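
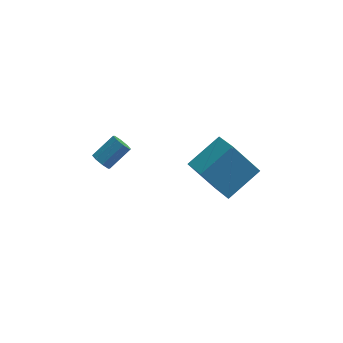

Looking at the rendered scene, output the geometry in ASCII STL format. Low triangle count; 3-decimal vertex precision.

solid 
facet normal -0.665 -0.481 -0.572
outer loop
vertex -3.968 -3.601 2.457
vertex -4.398 -3.451 2.831
vertex -4.161 -3.207 2.35
endloop
endfacet
facet normal 0.613 0.087 -0.786
outer loop
vertex -3.968 -3.601 2.457
vertex -4.161 -3.207 2.35
vertex -2.971 -2.878 3.314
endloop
endfacet
facet normal 0.613 0.087 -0.786
outer loop
vertex -2.971 -2.878 3.314
vertex -4.161 -3.207 2.35
vertex -3.164 -2.484 3.207
endloop
endfacet
facet normal 0.664 0.481 0.572
outer loop
vertex -2.971 -2.878 3.314
vertex -3.164 -2.484 3.207
vertex -3.402 -2.729 3.689
endloop
endfacet
facet normal -0.665 -0.481 -0.572
outer loop
vertex -4.161 -3.207 2.35
vertex -4.398 -3.451 2.831
vertex -4.493 -2.956 2.525
endloop
endfacet
facet normal 0.131 0.678 -0.724
outer loop
vertex -4.161 -3.207 2.35
vertex -4.493 -2.956 2.525
vertex -3.164 -2.484 3.207
endloop
endfacet
facet normal 0.130 0.679 -0.723
outer loop
vertex -3.164 -2.484 3.207
vertex -4.493 -2.956 2.525
vertex -3.497 -2.234 3.382
endloop
endfacet
facet normal 0.663 0.482 0.573
outer loop
vertex -3.164 -2.484 3.207
vertex -3.497 -2.234 3.382
vertex -3.402 -2.729 3.689
endloop
endfacet
facet normal -0.663 -0.482 -0.573
outer loop
vertex -4.493 -2.956 2.525
vertex -4.398 -3.451 2.831
vertex -4.77 -2.996 2.879
endloop
endfacet
facet normal -0.428 0.872 -0.237
outer loop
vertex -4.493 -2.956 2.525
vertex -4.77 -2.996 2.879
vertex -3.497 -2.234 3.382
endloop
endfacet
facet normal -0.428 0.872 -0.237
outer loop
vertex -3.497 -2.234 3.382
vertex -4.77 -2.996 2.879
vertex -3.773 -2.273 3.737
endloop
endfacet
facet normal 0.666 0.481 0.570
outer loop
vertex -3.497 -2.234 3.382
vertex -3.773 -2.273 3.737
vertex -3.402 -2.729 3.689
endloop
endfacet
facet normal -0.664 -0.483 -0.571
outer loop
vertex -4.77 -2.996 2.879
vertex -4.398 -3.451 2.831
vertex -4.829 -3.302 3.206
endloop
endfacet
facet normal -0.736 0.556 0.387
outer loop
vertex -4.77 -2.996 2.879
vertex -4.829 -3.302 3.206
vertex -3.773 -2.273 3.737
endloop
endfacet
facet normal -0.736 0.555 0.388
outer loop
vertex -3.773 -2.273 3.737
vertex -4.829 -3.302 3.206
vertex -3.832 -2.579 4.063
endloop
endfacet
facet normal 0.665 0.481 0.572
outer loop
vertex -3.773 -2.273 3.737
vertex -3.832 -2.579 4.063
vertex -3.402 -2.729 3.689
endloop
endfacet
facet normal -0.664 -0.481 -0.572
outer loop
vertex -4.829 -3.302 3.206
vertex -4.398 -3.451 2.831
vertex -4.636 -3.696 3.313
endloop
endfacet
facet normal -0.613 -0.087 0.786
outer loop
vertex -4.829 -3.302 3.206
vertex -4.636 -3.696 3.313
vertex -3.832 -2.579 4.063
endloop
endfacet
facet normal -0.613 -0.087 0.786
outer loop
vertex -3.832 -2.579 4.063
vertex -4.636 -3.696 3.313
vertex -3.639 -2.973 4.17
endloop
endfacet
facet normal 0.665 0.481 0.572
outer loop
vertex -3.832 -2.579 4.063
vertex -3.639 -2.973 4.17
vertex -3.402 -2.729 3.689
endloop
endfacet
facet normal -0.663 -0.482 -0.573
outer loop
vertex -4.636 -3.696 3.313
vertex -4.398 -3.451 2.831
vertex -4.303 -3.946 3.138
endloop
endfacet
facet normal -0.129 -0.679 0.723
outer loop
vertex -4.636 -3.696 3.313
vertex -4.303 -3.946 3.138
vertex -3.639 -2.973 4.17
endloop
endfacet
facet normal -0.131 -0.678 0.723
outer loop
vertex -3.639 -2.973 4.17
vertex -4.303 -3.946 3.138
vertex -3.307 -3.224 3.995
endloop
endfacet
facet normal 0.665 0.481 0.572
outer loop
vertex -3.639 -2.973 4.17
vertex -3.307 -3.224 3.995
vertex -3.402 -2.729 3.689
endloop
endfacet
facet normal -0.666 -0.481 -0.570
outer loop
vertex -4.303 -3.946 3.138
vertex -4.398 -3.451 2.831
vertex -4.027 -3.907 2.783
endloop
endfacet
facet normal 0.428 -0.872 0.237
outer loop
vertex -4.303 -3.946 3.138
vertex -4.027 -3.907 2.783
vertex -3.307 -3.224 3.995
endloop
endfacet
facet normal 0.429 -0.872 0.237
outer loop
vertex -3.307 -3.224 3.995
vertex -4.027 -3.907 2.783
vertex -3.03 -3.184 3.641
endloop
endfacet
facet normal 0.663 0.482 0.573
outer loop
vertex -3.307 -3.224 3.995
vertex -3.03 -3.184 3.641
vertex -3.402 -2.729 3.689
endloop
endfacet
facet normal -0.665 -0.481 -0.572
outer loop
vertex -4.027 -3.907 2.783
vertex -4.398 -3.451 2.831
vertex -3.968 -3.601 2.457
endloop
endfacet
facet normal 0.736 -0.555 -0.388
outer loop
vertex -4.027 -3.907 2.783
vertex -3.968 -3.601 2.457
vertex -3.03 -3.184 3.641
endloop
endfacet
facet normal 0.736 -0.556 -0.387
outer loop
vertex -3.03 -3.184 3.641
vertex -3.968 -3.601 2.457
vertex -2.971 -2.878 3.314
endloop
endfacet
facet normal 0.664 0.483 0.571
outer loop
vertex -3.03 -3.184 3.641
vertex -2.971 -2.878 3.314
vertex -3.402 -2.729 3.689
endloop
endfacet
facet normal -0.614 0.124 0.779
outer loop
vertex 1.961 -3.513 4.305
vertex 1.315 -2.086 3.569
vertex 0.439 -4.722 3.297
endloop
endfacet
facet normal 0.373 -0.824 0.426
outer loop
vertex 1.785 -4.994 1.591
vertex 1.961 -3.513 4.305
vertex 0.439 -4.722 3.297
endloop
endfacet
facet normal -0.614 0.124 0.779
outer loop
vertex 0.439 -4.722 3.297
vertex 1.315 -2.086 3.569
vertex -0.207 -3.296 2.561
endloop
endfacet
facet normal -0.695 -0.552 -0.460
outer loop
vertex -0.207 -3.296 2.561
vertex 1.785 -4.994 1.591
vertex 0.439 -4.722 3.297
endloop
endfacet
facet normal 0.695 0.552 0.460
outer loop
vertex 1.961 -3.513 4.305
vertex 2.661 -2.358 1.863
vertex 1.315 -2.086 3.569
endloop
endfacet
facet normal 0.373 -0.824 0.426
outer loop
vertex 3.307 -3.784 2.599
vertex 1.961 -3.513 4.305
vertex 1.785 -4.994 1.591
endloop
endfacet
facet normal 0.695 0.552 0.460
outer loop
vertex 3.307 -3.784 2.599
vertex 2.661 -2.358 1.863
vertex 1.961 -3.513 4.305
endloop
endfacet
facet normal -0.373 0.824 -0.426
outer loop
vertex 1.315 -2.086 3.569
vertex 2.661 -2.358 1.863
vertex -0.207 -3.296 2.561
endloop
endfacet
facet normal -0.695 -0.552 -0.461
outer loop
vertex 1.139 -3.567 0.855
vertex 1.785 -4.994 1.591
vertex -0.207 -3.296 2.561
endloop
endfacet
facet normal -0.373 0.824 -0.425
outer loop
vertex -0.207 -3.296 2.561
vertex 2.661 -2.358 1.863
vertex 1.139 -3.567 0.855
endloop
endfacet
facet normal 0.614 -0.124 -0.779
outer loop
vertex 1.139 -3.567 0.855
vertex 3.307 -3.784 2.599
vertex 1.785 -4.994 1.591
endloop
endfacet
facet normal 0.614 -0.124 -0.779
outer loop
vertex 2.661 -2.358 1.863
vertex 3.307 -3.784 2.599
vertex 1.139 -3.567 0.855
endloop
endfacet

endsolid


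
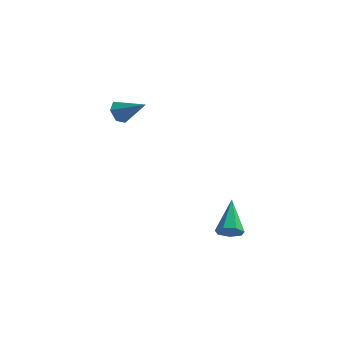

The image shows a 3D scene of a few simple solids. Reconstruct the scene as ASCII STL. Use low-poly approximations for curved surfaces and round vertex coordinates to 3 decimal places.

solid 
facet normal -0.819 0.253 -0.514
outer loop
vertex -2.349 2.322 2.1
vertex -2.685 2.543 2.744
vertex -2.277 3.04 2.339
endloop
endfacet
facet normal 0.816 0.107 -0.568
outer loop
vertex -2.349 2.322 2.1
vertex -2.277 3.04 2.339
vertex -1.235 2.097 3.656
endloop
endfacet
facet normal -0.819 0.252 -0.515
outer loop
vertex -2.277 3.04 2.339
vertex -2.685 2.543 2.744
vertex -2.614 3.261 2.983
endloop
endfacet
facet normal 0.626 0.777 0.061
outer loop
vertex -2.277 3.04 2.339
vertex -2.614 3.261 2.983
vertex -1.235 2.097 3.656
endloop
endfacet
facet normal -0.819 0.252 -0.515
outer loop
vertex -2.614 3.261 2.983
vertex -2.685 2.543 2.744
vertex -3.022 2.765 3.389
endloop
endfacet
facet normal 0.097 0.582 0.808
outer loop
vertex -2.614 3.261 2.983
vertex -3.022 2.765 3.389
vertex -1.235 2.097 3.656
endloop
endfacet
facet normal -0.819 0.252 -0.515
outer loop
vertex -3.022 2.765 3.389
vertex -2.685 2.543 2.744
vertex -3.093 2.047 3.15
endloop
endfacet
facet normal -0.245 -0.284 0.927
outer loop
vertex -3.022 2.765 3.389
vertex -3.093 2.047 3.15
vertex -1.235 2.097 3.656
endloop
endfacet
facet normal -0.819 0.252 -0.515
outer loop
vertex -3.093 2.047 3.15
vertex -2.685 2.543 2.744
vertex -2.756 1.825 2.506
endloop
endfacet
facet normal -0.056 -0.953 0.299
outer loop
vertex -3.093 2.047 3.15
vertex -2.756 1.825 2.506
vertex -1.235 2.097 3.656
endloop
endfacet
facet normal -0.820 0.252 -0.514
outer loop
vertex -2.756 1.825 2.506
vertex -2.685 2.543 2.744
vertex -2.349 2.322 2.1
endloop
endfacet
facet normal 0.475 -0.756 -0.450
outer loop
vertex -2.756 1.825 2.506
vertex -2.349 2.322 2.1
vertex -1.235 2.097 3.656
endloop
endfacet
facet normal 0.021 -0.828 -0.561
outer loop
vertex 4.065 -5.222 -0.626
vertex 3.722 -4.86 -1.173
vertex 4.448 -4.926 -1.049
endloop
endfacet
facet normal 0.761 -0.061 0.646
outer loop
vertex 4.065 -5.222 -0.626
vertex 4.448 -4.926 -1.049
vertex 3.678 -3.08 0.033
endloop
endfacet
facet normal 0.021 -0.828 -0.561
outer loop
vertex 4.448 -4.926 -1.049
vertex 3.722 -4.86 -1.173
vertex 4.284 -4.581 -1.564
endloop
endfacet
facet normal 0.917 0.398 -0.026
outer loop
vertex 4.448 -4.926 -1.049
vertex 4.284 -4.581 -1.564
vertex 3.678 -3.08 0.033
endloop
endfacet
facet normal 0.020 -0.827 -0.562
outer loop
vertex 4.284 -4.581 -1.564
vertex 3.722 -4.86 -1.173
vertex 3.697 -4.445 -1.785
endloop
endfacet
facet normal 0.380 0.742 -0.553
outer loop
vertex 4.284 -4.581 -1.564
vertex 3.697 -4.445 -1.785
vertex 3.678 -3.08 0.033
endloop
endfacet
facet normal 0.020 -0.827 -0.562
outer loop
vertex 3.697 -4.445 -1.785
vertex 3.722 -4.86 -1.173
vertex 3.128 -4.622 -1.545
endloop
endfacet
facet normal -0.449 0.712 -0.539
outer loop
vertex 3.697 -4.445 -1.785
vertex 3.128 -4.622 -1.545
vertex 3.678 -3.08 0.033
endloop
endfacet
facet normal 0.020 -0.827 -0.562
outer loop
vertex 3.128 -4.622 -1.545
vertex 3.722 -4.86 -1.173
vertex 3.006 -4.978 -1.025
endloop
endfacet
facet normal -0.944 0.331 0.005
outer loop
vertex 3.128 -4.622 -1.545
vertex 3.006 -4.978 -1.025
vertex 3.678 -3.08 0.033
endloop
endfacet
facet normal 0.020 -0.828 -0.561
outer loop
vertex 3.006 -4.978 -1.025
vertex 3.722 -4.86 -1.173
vertex 3.423 -5.245 -0.616
endloop
endfacet
facet normal -0.732 -0.115 0.671
outer loop
vertex 3.006 -4.978 -1.025
vertex 3.423 -5.245 -0.616
vertex 3.678 -3.08 0.033
endloop
endfacet
facet normal 0.021 -0.828 -0.561
outer loop
vertex 3.423 -5.245 -0.616
vertex 3.722 -4.86 -1.173
vertex 4.065 -5.222 -0.626
endloop
endfacet
facet normal 0.025 -0.290 0.957
outer loop
vertex 3.423 -5.245 -0.616
vertex 4.065 -5.222 -0.626
vertex 3.678 -3.08 0.033
endloop
endfacet

endsolid


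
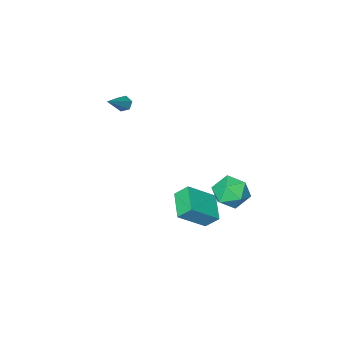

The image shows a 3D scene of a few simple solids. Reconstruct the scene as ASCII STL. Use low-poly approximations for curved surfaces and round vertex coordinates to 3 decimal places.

solid 
facet normal -0.487 -0.805 0.339
outer loop
vertex -1.78 -0.496 -2.129
vertex -2.241 0.106 -1.36
vertex -3.336 -0.083 -3.383
endloop
endfacet
facet normal 0.426 -0.558 -0.712
outer loop
vertex -2.479 1.334 -3.98
vertex -1.78 -0.496 -2.129
vertex -3.336 -0.083 -3.383
endloop
endfacet
facet normal -0.487 -0.805 0.339
outer loop
vertex -3.336 -0.083 -3.383
vertex -2.241 0.106 -1.36
vertex -3.796 0.519 -2.614
endloop
endfacet
facet normal -0.763 0.202 -0.614
outer loop
vertex -3.796 0.519 -2.614
vertex -2.479 1.334 -3.98
vertex -3.336 -0.083 -3.383
endloop
endfacet
facet normal 0.762 -0.202 0.615
outer loop
vertex -1.78 -0.496 -2.129
vertex -1.384 1.523 -1.957
vertex -2.241 0.106 -1.36
endloop
endfacet
facet normal 0.426 -0.558 -0.712
outer loop
vertex -0.924 0.921 -2.726
vertex -1.78 -0.496 -2.129
vertex -2.479 1.334 -3.98
endloop
endfacet
facet normal 0.763 -0.202 0.614
outer loop
vertex -0.924 0.921 -2.726
vertex -1.384 1.523 -1.957
vertex -1.78 -0.496 -2.129
endloop
endfacet
facet normal -0.426 0.558 0.712
outer loop
vertex -2.241 0.106 -1.36
vertex -1.384 1.523 -1.957
vertex -3.796 0.519 -2.614
endloop
endfacet
facet normal -0.762 0.202 -0.615
outer loop
vertex -2.94 1.936 -3.211
vertex -2.479 1.334 -3.98
vertex -3.796 0.519 -2.614
endloop
endfacet
facet normal -0.426 0.558 0.712
outer loop
vertex -3.796 0.519 -2.614
vertex -1.384 1.523 -1.957
vertex -2.94 1.936 -3.211
endloop
endfacet
facet normal 0.487 0.805 -0.339
outer loop
vertex -2.94 1.936 -3.211
vertex -0.924 0.921 -2.726
vertex -2.479 1.334 -3.98
endloop
endfacet
facet normal 0.487 0.805 -0.339
outer loop
vertex -1.384 1.523 -1.957
vertex -0.924 0.921 -2.726
vertex -2.94 1.936 -3.211
endloop
endfacet
facet normal -0.547 -0.762 0.346
outer loop
vertex -3.749 2.832 0.051
vertex -2.945 2.111 -0.265
vertex -2.922 2.563 0.766
endloop
endfacet
facet normal -0.675 -0.167 0.718
outer loop
vertex -3.749 2.832 0.051
vertex -2.922 2.563 0.766
vertex -3.271 3.629 0.686
endloop
endfacet
facet normal -0.905 0.333 0.264
outer loop
vertex -3.749 2.832 0.051
vertex -3.271 3.629 0.686
vertex -3.509 3.837 -0.394
endloop
endfacet
facet normal -0.920 0.047 -0.390
outer loop
vertex -3.749 2.832 0.051
vertex -3.509 3.837 -0.394
vertex -3.308 2.899 -0.982
endloop
endfacet
facet normal -0.698 -0.630 -0.339
outer loop
vertex -3.749 2.832 0.051
vertex -3.308 2.899 -0.982
vertex -2.945 2.111 -0.265
endloop
endfacet
facet normal -0.057 0.056 0.997
outer loop
vertex -3.271 3.629 0.686
vertex -2.922 2.563 0.766
vertex -2.172 3.401 0.762
endloop
endfacet
facet normal 0.150 -0.907 0.394
outer loop
vertex -2.922 2.563 0.766
vertex -2.945 2.111 -0.265
vertex -1.971 2.463 0.174
endloop
endfacet
facet normal -0.094 -0.693 -0.714
outer loop
vertex -2.945 2.111 -0.265
vertex -3.308 2.899 -0.982
vertex -2.209 2.671 -0.906
endloop
endfacet
facet normal -0.453 0.402 -0.796
outer loop
vertex -3.308 2.899 -0.982
vertex -3.509 3.837 -0.394
vertex -2.558 3.737 -0.986
endloop
endfacet
facet normal -0.430 0.864 0.261
outer loop
vertex -3.509 3.837 -0.394
vertex -3.271 3.629 0.686
vertex -2.535 4.189 0.045
endloop
endfacet
facet normal 0.920 -0.047 0.390
outer loop
vertex -1.731 3.468 -0.271
vertex -2.172 3.401 0.762
vertex -1.971 2.463 0.174
endloop
endfacet
facet normal 0.905 -0.333 -0.264
outer loop
vertex -1.731 3.468 -0.271
vertex -1.971 2.463 0.174
vertex -2.209 2.671 -0.906
endloop
endfacet
facet normal 0.675 0.167 -0.718
outer loop
vertex -1.731 3.468 -0.271
vertex -2.209 2.671 -0.906
vertex -2.558 3.737 -0.986
endloop
endfacet
facet normal 0.547 0.762 -0.346
outer loop
vertex -1.731 3.468 -0.271
vertex -2.558 3.737 -0.986
vertex -2.535 4.189 0.045
endloop
endfacet
facet normal 0.698 0.630 0.339
outer loop
vertex -1.731 3.468 -0.271
vertex -2.535 4.189 0.045
vertex -2.172 3.401 0.762
endloop
endfacet
facet normal 0.453 -0.402 0.796
outer loop
vertex -1.971 2.463 0.174
vertex -2.172 3.401 0.762
vertex -2.922 2.563 0.766
endloop
endfacet
facet normal 0.430 -0.864 -0.261
outer loop
vertex -2.209 2.671 -0.906
vertex -1.971 2.463 0.174
vertex -2.945 2.111 -0.265
endloop
endfacet
facet normal 0.057 -0.056 -0.997
outer loop
vertex -2.558 3.737 -0.986
vertex -2.209 2.671 -0.906
vertex -3.308 2.899 -0.982
endloop
endfacet
facet normal -0.150 0.907 -0.394
outer loop
vertex -2.535 4.189 0.045
vertex -2.558 3.737 -0.986
vertex -3.509 3.837 -0.394
endloop
endfacet
facet normal 0.094 0.693 0.714
outer loop
vertex -2.172 3.401 0.762
vertex -2.535 4.189 0.045
vertex -3.271 3.629 0.686
endloop
endfacet
facet normal -0.744 -0.332 -0.579
outer loop
vertex -0.882 -4.064 2.901
vertex -1.156 -4.203 3.333
vertex -1.213 -3.718 3.128
endloop
endfacet
facet normal 0.392 0.737 -0.551
outer loop
vertex -0.882 -4.064 2.901
vertex -1.213 -3.718 3.128
vertex 0.376 -3.517 4.527
endloop
endfacet
facet normal -0.743 -0.333 -0.580
outer loop
vertex -1.213 -3.718 3.128
vertex -1.156 -4.203 3.333
vertex -1.488 -3.857 3.56
endloop
endfacet
facet normal -0.251 0.957 0.148
outer loop
vertex -1.213 -3.718 3.128
vertex -1.488 -3.857 3.56
vertex 0.376 -3.517 4.527
endloop
endfacet
facet normal -0.744 -0.334 -0.579
outer loop
vertex -1.488 -3.857 3.56
vertex -1.156 -4.203 3.333
vertex -1.43 -4.342 3.765
endloop
endfacet
facet normal -0.482 0.292 0.826
outer loop
vertex -1.488 -3.857 3.56
vertex -1.43 -4.342 3.765
vertex 0.376 -3.517 4.527
endloop
endfacet
facet normal -0.744 -0.332 -0.579
outer loop
vertex -1.43 -4.342 3.765
vertex -1.156 -4.203 3.333
vertex -1.099 -4.688 3.538
endloop
endfacet
facet normal -0.068 -0.592 0.803
outer loop
vertex -1.43 -4.342 3.765
vertex -1.099 -4.688 3.538
vertex 0.376 -3.517 4.527
endloop
endfacet
facet normal -0.744 -0.333 -0.580
outer loop
vertex -1.099 -4.688 3.538
vertex -1.156 -4.203 3.333
vertex -0.825 -4.549 3.107
endloop
endfacet
facet normal 0.575 -0.812 0.104
outer loop
vertex -1.099 -4.688 3.538
vertex -0.825 -4.549 3.107
vertex 0.376 -3.517 4.527
endloop
endfacet
facet normal -0.744 -0.333 -0.579
outer loop
vertex -0.825 -4.549 3.107
vertex -1.156 -4.203 3.333
vertex -0.882 -4.064 2.901
endloop
endfacet
facet normal 0.806 -0.149 -0.573
outer loop
vertex -0.825 -4.549 3.107
vertex -0.882 -4.064 2.901
vertex 0.376 -3.517 4.527
endloop
endfacet

endsolid


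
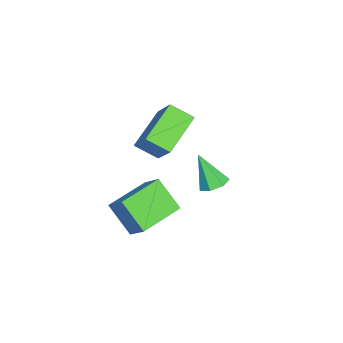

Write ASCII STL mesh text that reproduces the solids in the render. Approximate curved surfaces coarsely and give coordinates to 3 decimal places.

solid 
facet normal -0.823 0.330 0.462
outer loop
vertex -2.691 -1.533 2.573
vertex -1.604 -0.808 3.994
vertex -2.608 -0.502 1.984
endloop
endfacet
facet normal -0.563 -0.375 -0.736
outer loop
vertex -0.936 -1.172 1.046
vertex -2.691 -1.533 2.573
vertex -2.608 -0.502 1.984
endloop
endfacet
facet normal -0.823 0.330 0.462
outer loop
vertex -2.608 -0.502 1.984
vertex -1.604 -0.808 3.994
vertex -1.521 0.222 3.405
endloop
endfacet
facet normal 0.070 0.866 -0.495
outer loop
vertex -1.521 0.222 3.405
vertex -0.936 -1.172 1.046
vertex -2.608 -0.502 1.984
endloop
endfacet
facet normal -0.069 -0.866 0.495
outer loop
vertex -2.691 -1.533 2.573
vertex 0.068 -1.478 3.056
vertex -1.604 -0.808 3.994
endloop
endfacet
facet normal -0.563 -0.376 -0.736
outer loop
vertex -1.019 -2.202 1.635
vertex -2.691 -1.533 2.573
vertex -0.936 -1.172 1.046
endloop
endfacet
facet normal -0.069 -0.866 0.494
outer loop
vertex -1.019 -2.202 1.635
vertex 0.068 -1.478 3.056
vertex -2.691 -1.533 2.573
endloop
endfacet
facet normal 0.563 0.375 0.736
outer loop
vertex -1.604 -0.808 3.994
vertex 0.068 -1.478 3.056
vertex -1.521 0.222 3.405
endloop
endfacet
facet normal 0.069 0.866 -0.495
outer loop
vertex 0.151 -0.447 2.467
vertex -0.936 -1.172 1.046
vertex -1.521 0.222 3.405
endloop
endfacet
facet normal 0.563 0.375 0.736
outer loop
vertex -1.521 0.222 3.405
vertex 0.068 -1.478 3.056
vertex 0.151 -0.447 2.467
endloop
endfacet
facet normal 0.823 -0.330 -0.461
outer loop
vertex 0.151 -0.447 2.467
vertex -1.019 -2.202 1.635
vertex -0.936 -1.172 1.046
endloop
endfacet
facet normal 0.823 -0.330 -0.462
outer loop
vertex 0.068 -1.478 3.056
vertex -1.019 -2.202 1.635
vertex 0.151 -0.447 2.467
endloop
endfacet
facet normal 0.190 0.428 -0.884
outer loop
vertex 1.747 1.978 2.117
vertex 1.355 1.539 1.82
vertex 1.196 2.128 2.071
endloop
endfacet
facet normal 0.120 0.666 0.736
outer loop
vertex 1.747 1.978 2.117
vertex 1.196 2.128 2.071
vertex 1.045 0.841 3.26
endloop
endfacet
facet normal 0.190 0.428 -0.884
outer loop
vertex 1.196 2.128 2.071
vertex 1.355 1.539 1.82
vertex 0.765 1.834 1.836
endloop
endfacet
facet normal -0.657 0.552 0.514
outer loop
vertex 1.196 2.128 2.071
vertex 0.765 1.834 1.836
vertex 1.045 0.841 3.26
endloop
endfacet
facet normal 0.190 0.428 -0.884
outer loop
vertex 0.765 1.834 1.836
vertex 1.355 1.539 1.82
vertex 0.777 1.318 1.589
endloop
endfacet
facet normal -0.987 -0.087 0.134
outer loop
vertex 0.765 1.834 1.836
vertex 0.777 1.318 1.589
vertex 1.045 0.841 3.26
endloop
endfacet
facet normal 0.189 0.429 -0.883
outer loop
vertex 0.777 1.318 1.589
vertex 1.355 1.539 1.82
vertex 1.225 0.968 1.515
endloop
endfacet
facet normal -0.623 -0.773 -0.121
outer loop
vertex 0.777 1.318 1.589
vertex 1.225 0.968 1.515
vertex 1.045 0.841 3.26
endloop
endfacet
facet normal 0.190 0.429 -0.883
outer loop
vertex 1.225 0.968 1.515
vertex 1.355 1.539 1.82
vertex 1.77 1.048 1.671
endloop
endfacet
facet normal 0.160 -0.986 -0.055
outer loop
vertex 1.225 0.968 1.515
vertex 1.77 1.048 1.671
vertex 1.045 0.841 3.26
endloop
endfacet
facet normal 0.190 0.428 -0.883
outer loop
vertex 1.77 1.048 1.671
vertex 1.355 1.539 1.82
vertex 2.002 1.498 1.939
endloop
endfacet
facet normal 0.775 -0.566 0.280
outer loop
vertex 1.77 1.048 1.671
vertex 2.002 1.498 1.939
vertex 1.045 0.841 3.26
endloop
endfacet
facet normal 0.190 0.428 -0.883
outer loop
vertex 2.002 1.498 1.939
vertex 1.355 1.539 1.82
vertex 1.747 1.978 2.117
endloop
endfacet
facet normal 0.757 0.168 0.632
outer loop
vertex 2.002 1.498 1.939
vertex 1.747 1.978 2.117
vertex 1.045 0.841 3.26
endloop
endfacet
facet normal -0.831 0.551 0.076
outer loop
vertex 1.773 -0.605 2.122
vertex 2.311 0.37 0.932
vertex 1.271 -1.256 1.362
endloop
endfacet
facet normal -0.330 -0.598 0.730
outer loop
vertex 2.949 -2.37 1.208
vertex 1.773 -0.605 2.122
vertex 1.271 -1.256 1.362
endloop
endfacet
facet normal -0.831 0.551 0.076
outer loop
vertex 1.271 -1.256 1.362
vertex 2.311 0.37 0.932
vertex 1.809 -0.281 0.171
endloop
endfacet
facet normal -0.448 -0.582 -0.679
outer loop
vertex 1.809 -0.281 0.171
vertex 2.949 -2.37 1.208
vertex 1.271 -1.256 1.362
endloop
endfacet
facet normal 0.448 0.581 0.679
outer loop
vertex 1.773 -0.605 2.122
vertex 3.989 -0.744 0.778
vertex 2.311 0.37 0.932
endloop
endfacet
facet normal -0.331 -0.598 0.730
outer loop
vertex 3.451 -1.719 1.969
vertex 1.773 -0.605 2.122
vertex 2.949 -2.37 1.208
endloop
endfacet
facet normal 0.448 0.582 0.679
outer loop
vertex 3.451 -1.719 1.969
vertex 3.989 -0.744 0.778
vertex 1.773 -0.605 2.122
endloop
endfacet
facet normal 0.330 0.598 -0.730
outer loop
vertex 2.311 0.37 0.932
vertex 3.989 -0.744 0.778
vertex 1.809 -0.281 0.171
endloop
endfacet
facet normal -0.448 -0.582 -0.679
outer loop
vertex 3.487 -1.395 0.018
vertex 2.949 -2.37 1.208
vertex 1.809 -0.281 0.171
endloop
endfacet
facet normal 0.330 0.598 -0.730
outer loop
vertex 1.809 -0.281 0.171
vertex 3.989 -0.744 0.778
vertex 3.487 -1.395 0.018
endloop
endfacet
facet normal 0.831 -0.551 -0.076
outer loop
vertex 3.487 -1.395 0.018
vertex 3.451 -1.719 1.969
vertex 2.949 -2.37 1.208
endloop
endfacet
facet normal 0.831 -0.552 -0.076
outer loop
vertex 3.989 -0.744 0.778
vertex 3.451 -1.719 1.969
vertex 3.487 -1.395 0.018
endloop
endfacet

endsolid


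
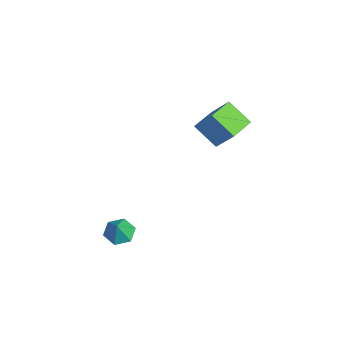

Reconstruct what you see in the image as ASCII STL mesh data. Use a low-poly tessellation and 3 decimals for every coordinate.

solid 
facet normal -0.494 0.187 -0.849
outer loop
vertex 1.883 -3.309 -1.964
vertex 1.216 -2.912 -1.489
vertex 1.919 -2.417 -1.789
endloop
endfacet
facet normal 0.998 -0.046 0.030
outer loop
vertex 1.883 -3.309 -1.964
vertex 1.919 -2.417 -1.789
vertex 1.844 -3.148 -0.411
endloop
endfacet
facet normal -0.494 0.186 -0.849
outer loop
vertex 1.919 -2.417 -1.789
vertex 1.216 -2.912 -1.489
vertex 1.252 -2.019 -1.314
endloop
endfacet
facet normal 0.658 0.649 0.380
outer loop
vertex 1.919 -2.417 -1.789
vertex 1.252 -2.019 -1.314
vertex 1.844 -3.148 -0.411
endloop
endfacet
facet normal -0.494 0.186 -0.849
outer loop
vertex 1.252 -2.019 -1.314
vertex 1.216 -2.912 -1.489
vertex 0.55 -2.514 -1.014
endloop
endfacet
facet normal -0.080 0.597 0.798
outer loop
vertex 1.252 -2.019 -1.314
vertex 0.55 -2.514 -1.014
vertex 1.844 -3.148 -0.411
endloop
endfacet
facet normal -0.494 0.187 -0.849
outer loop
vertex 0.55 -2.514 -1.014
vertex 1.216 -2.912 -1.489
vertex 0.514 -3.406 -1.189
endloop
endfacet
facet normal -0.477 -0.151 0.866
outer loop
vertex 0.55 -2.514 -1.014
vertex 0.514 -3.406 -1.189
vertex 1.844 -3.148 -0.411
endloop
endfacet
facet normal -0.494 0.187 -0.849
outer loop
vertex 0.514 -3.406 -1.189
vertex 1.216 -2.912 -1.489
vertex 1.18 -3.804 -1.664
endloop
endfacet
facet normal -0.138 -0.846 0.516
outer loop
vertex 0.514 -3.406 -1.189
vertex 1.18 -3.804 -1.664
vertex 1.844 -3.148 -0.411
endloop
endfacet
facet normal -0.494 0.187 -0.849
outer loop
vertex 1.18 -3.804 -1.664
vertex 1.216 -2.912 -1.489
vertex 1.883 -3.309 -1.964
endloop
endfacet
facet normal 0.600 -0.794 0.097
outer loop
vertex 1.18 -3.804 -1.664
vertex 1.883 -3.309 -1.964
vertex 1.844 -3.148 -0.411
endloop
endfacet
facet normal -0.688 0.724 0.049
outer loop
vertex -5.246 3.654 2.507
vertex -4.3 4.449 4.028
vertex -4.237 4.691 1.337
endloop
endfacet
facet normal -0.483 -0.406 -0.776
outer loop
vertex -3.04 3.431 1.252
vertex -5.246 3.654 2.507
vertex -4.237 4.691 1.337
endloop
endfacet
facet normal -0.688 0.724 0.049
outer loop
vertex -4.237 4.691 1.337
vertex -4.3 4.449 4.028
vertex -3.291 5.486 2.859
endloop
endfacet
facet normal 0.542 0.558 -0.628
outer loop
vertex -3.291 5.486 2.859
vertex -3.04 3.431 1.252
vertex -4.237 4.691 1.337
endloop
endfacet
facet normal -0.542 -0.558 0.629
outer loop
vertex -5.246 3.654 2.507
vertex -3.103 3.189 3.943
vertex -4.3 4.449 4.028
endloop
endfacet
facet normal -0.483 -0.406 -0.776
outer loop
vertex -4.049 2.394 2.421
vertex -5.246 3.654 2.507
vertex -3.04 3.431 1.252
endloop
endfacet
facet normal -0.542 -0.558 0.628
outer loop
vertex -4.049 2.394 2.421
vertex -3.103 3.189 3.943
vertex -5.246 3.654 2.507
endloop
endfacet
facet normal 0.482 0.406 0.776
outer loop
vertex -4.3 4.449 4.028
vertex -3.103 3.189 3.943
vertex -3.291 5.486 2.859
endloop
endfacet
facet normal 0.542 0.558 -0.629
outer loop
vertex -2.094 4.226 2.773
vertex -3.04 3.431 1.252
vertex -3.291 5.486 2.859
endloop
endfacet
facet normal 0.483 0.406 0.776
outer loop
vertex -3.291 5.486 2.859
vertex -3.103 3.189 3.943
vertex -2.094 4.226 2.773
endloop
endfacet
facet normal 0.688 -0.724 -0.049
outer loop
vertex -2.094 4.226 2.773
vertex -4.049 2.394 2.421
vertex -3.04 3.431 1.252
endloop
endfacet
facet normal 0.688 -0.724 -0.049
outer loop
vertex -3.103 3.189 3.943
vertex -4.049 2.394 2.421
vertex -2.094 4.226 2.773
endloop
endfacet

endsolid


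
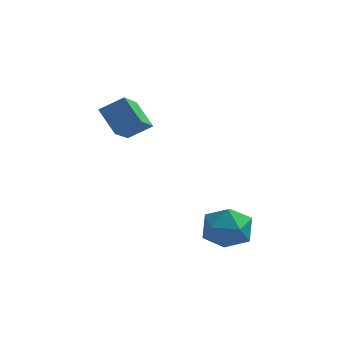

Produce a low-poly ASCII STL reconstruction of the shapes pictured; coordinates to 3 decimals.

solid 
facet normal -0.579 0.474 0.664
outer loop
vertex -4.125 -1.646 3.479
vertex -3.352 -1.377 3.961
vertex -4.037 -0.253 2.562
endloop
endfacet
facet normal -0.813 -0.283 -0.508
outer loop
vertex -3.388 -0.783 1.819
vertex -4.125 -1.646 3.479
vertex -4.037 -0.253 2.562
endloop
endfacet
facet normal -0.579 0.473 0.664
outer loop
vertex -4.037 -0.253 2.562
vertex -3.352 -1.377 3.961
vertex -3.264 0.016 3.045
endloop
endfacet
facet normal 0.053 0.834 -0.549
outer loop
vertex -3.264 0.016 3.045
vertex -3.388 -0.783 1.819
vertex -4.037 -0.253 2.562
endloop
endfacet
facet normal -0.052 -0.834 0.549
outer loop
vertex -4.125 -1.646 3.479
vertex -2.703 -1.907 3.218
vertex -3.352 -1.377 3.961
endloop
endfacet
facet normal -0.814 -0.283 -0.508
outer loop
vertex -3.476 -2.176 2.735
vertex -4.125 -1.646 3.479
vertex -3.388 -0.783 1.819
endloop
endfacet
facet normal -0.052 -0.834 0.549
outer loop
vertex -3.476 -2.176 2.735
vertex -2.703 -1.907 3.218
vertex -4.125 -1.646 3.479
endloop
endfacet
facet normal 0.813 0.283 0.508
outer loop
vertex -3.352 -1.377 3.961
vertex -2.703 -1.907 3.218
vertex -3.264 0.016 3.045
endloop
endfacet
facet normal 0.052 0.834 -0.549
outer loop
vertex -2.615 -0.514 2.301
vertex -3.388 -0.783 1.819
vertex -3.264 0.016 3.045
endloop
endfacet
facet normal 0.814 0.283 0.508
outer loop
vertex -3.264 0.016 3.045
vertex -2.703 -1.907 3.218
vertex -2.615 -0.514 2.301
endloop
endfacet
facet normal 0.579 -0.473 -0.664
outer loop
vertex -2.615 -0.514 2.301
vertex -3.476 -2.176 2.735
vertex -3.388 -0.783 1.819
endloop
endfacet
facet normal 0.579 -0.473 -0.664
outer loop
vertex -2.703 -1.907 3.218
vertex -3.476 -2.176 2.735
vertex -2.615 -0.514 2.301
endloop
endfacet
facet normal -0.057 0.986 -0.156
outer loop
vertex 0.759 -3.228 -0.436
vertex -0.123 -3.276 -0.416
vertex 0.329 -3.132 0.329
endloop
endfacet
facet normal 0.538 0.819 0.200
outer loop
vertex 0.759 -3.228 -0.436
vertex 0.329 -3.132 0.329
vertex 1.07 -3.611 0.297
endloop
endfacet
facet normal 0.912 0.360 -0.199
outer loop
vertex 0.759 -3.228 -0.436
vertex 1.07 -3.611 0.297
vertex 1.077 -4.051 -0.469
endloop
endfacet
facet normal 0.547 0.243 -0.801
outer loop
vertex 0.759 -3.228 -0.436
vertex 1.077 -4.051 -0.469
vertex 0.34 -3.844 -0.909
endloop
endfacet
facet normal -0.052 0.630 -0.775
outer loop
vertex 0.759 -3.228 -0.436
vertex 0.34 -3.844 -0.909
vertex -0.123 -3.276 -0.416
endloop
endfacet
facet normal 0.348 0.485 0.802
outer loop
vertex 1.07 -3.611 0.297
vertex 0.329 -3.132 0.329
vertex 0.38 -3.896 0.769
endloop
endfacet
facet normal -0.614 0.756 0.226
outer loop
vertex 0.329 -3.132 0.329
vertex -0.123 -3.276 -0.416
vertex -0.357 -3.689 0.329
endloop
endfacet
facet normal -0.605 0.180 -0.776
outer loop
vertex -0.123 -3.276 -0.416
vertex 0.34 -3.844 -0.909
vertex -0.35 -4.129 -0.437
endloop
endfacet
facet normal 0.363 -0.447 -0.818
outer loop
vertex 0.34 -3.844 -0.909
vertex 1.077 -4.051 -0.469
vertex 0.391 -4.608 -0.469
endloop
endfacet
facet normal 0.953 -0.258 0.157
outer loop
vertex 1.077 -4.051 -0.469
vertex 1.07 -3.611 0.297
vertex 0.843 -4.464 0.276
endloop
endfacet
facet normal -0.547 -0.243 0.801
outer loop
vertex -0.039 -4.512 0.296
vertex 0.38 -3.896 0.769
vertex -0.357 -3.689 0.329
endloop
endfacet
facet normal -0.912 -0.360 0.199
outer loop
vertex -0.039 -4.512 0.296
vertex -0.357 -3.689 0.329
vertex -0.35 -4.129 -0.437
endloop
endfacet
facet normal -0.538 -0.819 -0.200
outer loop
vertex -0.039 -4.512 0.296
vertex -0.35 -4.129 -0.437
vertex 0.391 -4.608 -0.469
endloop
endfacet
facet normal 0.057 -0.986 0.156
outer loop
vertex -0.039 -4.512 0.296
vertex 0.391 -4.608 -0.469
vertex 0.843 -4.464 0.276
endloop
endfacet
facet normal 0.052 -0.630 0.775
outer loop
vertex -0.039 -4.512 0.296
vertex 0.843 -4.464 0.276
vertex 0.38 -3.896 0.769
endloop
endfacet
facet normal -0.363 0.447 0.818
outer loop
vertex -0.357 -3.689 0.329
vertex 0.38 -3.896 0.769
vertex 0.329 -3.132 0.329
endloop
endfacet
facet normal -0.953 0.258 -0.157
outer loop
vertex -0.35 -4.129 -0.437
vertex -0.357 -3.689 0.329
vertex -0.123 -3.276 -0.416
endloop
endfacet
facet normal -0.348 -0.485 -0.802
outer loop
vertex 0.391 -4.608 -0.469
vertex -0.35 -4.129 -0.437
vertex 0.34 -3.844 -0.909
endloop
endfacet
facet normal 0.614 -0.756 -0.226
outer loop
vertex 0.843 -4.464 0.276
vertex 0.391 -4.608 -0.469
vertex 1.077 -4.051 -0.469
endloop
endfacet
facet normal 0.605 -0.180 0.776
outer loop
vertex 0.38 -3.896 0.769
vertex 0.843 -4.464 0.276
vertex 1.07 -3.611 0.297
endloop
endfacet

endsolid


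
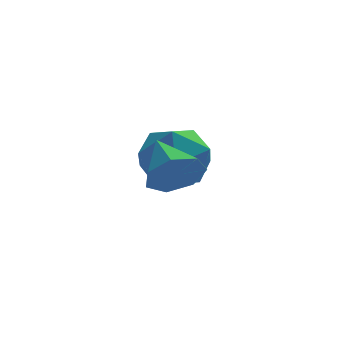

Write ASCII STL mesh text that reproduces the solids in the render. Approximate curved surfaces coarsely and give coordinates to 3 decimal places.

solid 
facet normal 0.292 -0.845 -0.448
outer loop
vertex -2.112 0.797 -3.947
vertex -2.501 0.425 -3.499
vertex -2.685 0.691 -4.12
endloop
endfacet
facet normal 0.018 0.825 -0.564
outer loop
vertex -2.112 0.797 -3.947
vertex -2.685 0.691 -4.12
vertex -2.879 1.515 -2.921
endloop
endfacet
facet normal 0.294 -0.844 -0.449
outer loop
vertex -2.685 0.691 -4.12
vertex -2.501 0.425 -3.499
vertex -3.118 0.384 -3.826
endloop
endfacet
facet normal -0.700 0.530 -0.478
outer loop
vertex -2.685 0.691 -4.12
vertex -3.118 0.384 -3.826
vertex -2.879 1.515 -2.921
endloop
endfacet
facet normal 0.293 -0.845 -0.448
outer loop
vertex -3.118 0.384 -3.826
vertex -2.501 0.425 -3.499
vertex -3.087 0.108 -3.285
endloop
endfacet
facet normal -0.987 0.116 0.116
outer loop
vertex -3.118 0.384 -3.826
vertex -3.087 0.108 -3.285
vertex -2.879 1.515 -2.921
endloop
endfacet
facet normal 0.293 -0.844 -0.448
outer loop
vertex -3.087 0.108 -3.285
vertex -2.501 0.425 -3.499
vertex -2.614 0.071 -2.906
endloop
endfacet
facet normal -0.627 -0.107 0.772
outer loop
vertex -3.087 0.108 -3.285
vertex -2.614 0.071 -2.906
vertex -2.879 1.515 -2.921
endloop
endfacet
facet normal 0.294 -0.844 -0.448
outer loop
vertex -2.614 0.071 -2.906
vertex -2.501 0.425 -3.499
vertex -2.056 0.301 -2.973
endloop
endfacet
facet normal 0.107 0.030 0.994
outer loop
vertex -2.614 0.071 -2.906
vertex -2.056 0.301 -2.973
vertex -2.879 1.515 -2.921
endloop
endfacet
facet normal 0.294 -0.845 -0.448
outer loop
vertex -2.056 0.301 -2.973
vertex -2.501 0.425 -3.499
vertex -1.833 0.624 -3.436
endloop
endfacet
facet normal 0.664 0.424 0.616
outer loop
vertex -2.056 0.301 -2.973
vertex -1.833 0.624 -3.436
vertex -2.879 1.515 -2.921
endloop
endfacet
facet normal 0.294 -0.845 -0.447
outer loop
vertex -1.833 0.624 -3.436
vertex -2.501 0.425 -3.499
vertex -2.112 0.797 -3.947
endloop
endfacet
facet normal 0.624 0.777 -0.078
outer loop
vertex -1.833 0.624 -3.436
vertex -2.112 0.797 -3.947
vertex -2.879 1.515 -2.921
endloop
endfacet
facet normal -0.952 0.239 0.192
outer loop
vertex -3.207 3.141 -4.381
vertex -3.251 2.429 -3.712
vertex -2.972 3.329 -3.451
endloop
endfacet
facet normal -0.583 0.813 -0.017
outer loop
vertex -3.207 3.141 -4.381
vertex -2.972 3.329 -3.451
vertex -2.432 3.701 -4.177
endloop
endfacet
facet normal -0.314 0.677 -0.665
outer loop
vertex -3.207 3.141 -4.381
vertex -2.432 3.701 -4.177
vertex -2.377 3.03 -4.886
endloop
endfacet
facet normal -0.518 0.021 -0.855
outer loop
vertex -3.207 3.141 -4.381
vertex -2.377 3.03 -4.886
vertex -2.883 2.244 -4.599
endloop
endfacet
facet normal -0.912 -0.250 -0.326
outer loop
vertex -3.207 3.141 -4.381
vertex -2.883 2.244 -4.599
vertex -3.251 2.429 -3.712
endloop
endfacet
facet normal -0.038 0.900 0.433
outer loop
vertex -2.432 3.701 -4.177
vertex -2.972 3.329 -3.451
vertex -1.997 3.336 -3.381
endloop
endfacet
facet normal -0.634 -0.028 0.773
outer loop
vertex -2.972 3.329 -3.451
vertex -3.251 2.429 -3.712
vertex -2.503 2.55 -3.094
endloop
endfacet
facet normal -0.569 -0.820 -0.065
outer loop
vertex -3.251 2.429 -3.712
vertex -2.883 2.244 -4.599
vertex -2.448 1.879 -3.803
endloop
endfacet
facet normal 0.069 -0.381 -0.922
outer loop
vertex -2.883 2.244 -4.599
vertex -2.377 3.03 -4.886
vertex -1.908 2.251 -4.529
endloop
endfacet
facet normal 0.397 0.682 -0.614
outer loop
vertex -2.377 3.03 -4.886
vertex -2.432 3.701 -4.177
vertex -1.629 3.151 -4.268
endloop
endfacet
facet normal 0.518 -0.021 0.855
outer loop
vertex -1.673 2.439 -3.599
vertex -1.997 3.336 -3.381
vertex -2.503 2.55 -3.094
endloop
endfacet
facet normal 0.314 -0.677 0.665
outer loop
vertex -1.673 2.439 -3.599
vertex -2.503 2.55 -3.094
vertex -2.448 1.879 -3.803
endloop
endfacet
facet normal 0.583 -0.813 0.017
outer loop
vertex -1.673 2.439 -3.599
vertex -2.448 1.879 -3.803
vertex -1.908 2.251 -4.529
endloop
endfacet
facet normal 0.952 -0.239 -0.192
outer loop
vertex -1.673 2.439 -3.599
vertex -1.908 2.251 -4.529
vertex -1.629 3.151 -4.268
endloop
endfacet
facet normal 0.912 0.250 0.326
outer loop
vertex -1.673 2.439 -3.599
vertex -1.629 3.151 -4.268
vertex -1.997 3.336 -3.381
endloop
endfacet
facet normal -0.069 0.381 0.922
outer loop
vertex -2.503 2.55 -3.094
vertex -1.997 3.336 -3.381
vertex -2.972 3.329 -3.451
endloop
endfacet
facet normal -0.397 -0.682 0.614
outer loop
vertex -2.448 1.879 -3.803
vertex -2.503 2.55 -3.094
vertex -3.251 2.429 -3.712
endloop
endfacet
facet normal 0.038 -0.900 -0.433
outer loop
vertex -1.908 2.251 -4.529
vertex -2.448 1.879 -3.803
vertex -2.883 2.244 -4.599
endloop
endfacet
facet normal 0.634 0.028 -0.773
outer loop
vertex -1.629 3.151 -4.268
vertex -1.908 2.251 -4.529
vertex -2.377 3.03 -4.886
endloop
endfacet
facet normal 0.569 0.820 0.065
outer loop
vertex -1.997 3.336 -3.381
vertex -1.629 3.151 -4.268
vertex -2.432 3.701 -4.177
endloop
endfacet

endsolid


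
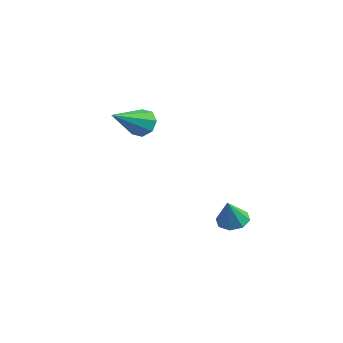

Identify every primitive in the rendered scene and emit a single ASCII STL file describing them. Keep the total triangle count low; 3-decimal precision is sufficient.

solid 
facet normal -0.062 0.863 -0.501
outer loop
vertex -0.944 0.158 -1.201
vertex -1.26 0.449 -0.661
vertex -0.604 0.379 -0.863
endloop
endfacet
facet normal 0.743 -0.540 -0.395
outer loop
vertex -0.944 0.158 -1.201
vertex -0.604 0.379 -0.863
vertex -1.14 -1.209 0.301
endloop
endfacet
facet normal -0.062 0.863 -0.501
outer loop
vertex -0.604 0.379 -0.863
vertex -1.26 0.449 -0.661
vertex -0.649 0.641 -0.406
endloop
endfacet
facet normal 0.964 -0.180 0.198
outer loop
vertex -0.604 0.379 -0.863
vertex -0.649 0.641 -0.406
vertex -1.14 -1.209 0.301
endloop
endfacet
facet normal -0.062 0.863 -0.501
outer loop
vertex -0.649 0.641 -0.406
vertex -1.26 0.449 -0.661
vertex -1.051 0.79 -0.099
endloop
endfacet
facet normal 0.631 0.125 0.766
outer loop
vertex -0.649 0.641 -0.406
vertex -1.051 0.79 -0.099
vertex -1.14 -1.209 0.301
endloop
endfacet
facet normal -0.063 0.863 -0.501
outer loop
vertex -1.051 0.79 -0.099
vertex -1.26 0.449 -0.661
vertex -1.577 0.739 -0.121
endloop
endfacet
facet normal -0.060 0.198 0.978
outer loop
vertex -1.051 0.79 -0.099
vertex -1.577 0.739 -0.121
vertex -1.14 -1.209 0.301
endloop
endfacet
facet normal -0.063 0.863 -0.501
outer loop
vertex -1.577 0.739 -0.121
vertex -1.26 0.449 -0.661
vertex -1.916 0.518 -0.459
endloop
endfacet
facet normal -0.705 -0.004 0.710
outer loop
vertex -1.577 0.739 -0.121
vertex -1.916 0.518 -0.459
vertex -1.14 -1.209 0.301
endloop
endfacet
facet normal -0.063 0.863 -0.501
outer loop
vertex -1.916 0.518 -0.459
vertex -1.26 0.449 -0.661
vertex -1.872 0.256 -0.916
endloop
endfacet
facet normal -0.924 -0.363 0.119
outer loop
vertex -1.916 0.518 -0.459
vertex -1.872 0.256 -0.916
vertex -1.14 -1.209 0.301
endloop
endfacet
facet normal -0.063 0.863 -0.502
outer loop
vertex -1.872 0.256 -0.916
vertex -1.26 0.449 -0.661
vertex -1.469 0.107 -1.223
endloop
endfacet
facet normal -0.591 -0.669 -0.451
outer loop
vertex -1.872 0.256 -0.916
vertex -1.469 0.107 -1.223
vertex -1.14 -1.209 0.301
endloop
endfacet
facet normal -0.063 0.863 -0.502
outer loop
vertex -1.469 0.107 -1.223
vertex -1.26 0.449 -0.661
vertex -0.944 0.158 -1.201
endloop
endfacet
facet normal 0.100 -0.742 -0.663
outer loop
vertex -1.469 0.107 -1.223
vertex -0.944 0.158 -1.201
vertex -1.14 -1.209 0.301
endloop
endfacet
facet normal -0.134 0.379 -0.916
outer loop
vertex 4.27 0.779 -3.964
vertex 3.719 0.439 -4.024
vertex 3.872 1.03 -3.802
endloop
endfacet
facet normal 0.584 0.527 0.618
outer loop
vertex 4.27 0.779 -3.964
vertex 3.872 1.03 -3.802
vertex 3.881 -0.019 -2.916
endloop
endfacet
facet normal -0.134 0.379 -0.916
outer loop
vertex 3.872 1.03 -3.802
vertex 3.719 0.439 -4.024
vertex 3.384 0.935 -3.77
endloop
endfacet
facet normal -0.075 0.643 0.762
outer loop
vertex 3.872 1.03 -3.802
vertex 3.384 0.935 -3.77
vertex 3.881 -0.019 -2.916
endloop
endfacet
facet normal -0.134 0.379 -0.916
outer loop
vertex 3.384 0.935 -3.77
vertex 3.719 0.439 -4.024
vertex 3.093 0.549 -3.887
endloop
endfacet
facet normal -0.657 0.283 0.699
outer loop
vertex 3.384 0.935 -3.77
vertex 3.093 0.549 -3.887
vertex 3.881 -0.019 -2.916
endloop
endfacet
facet normal -0.134 0.378 -0.916
outer loop
vertex 3.093 0.549 -3.887
vertex 3.719 0.439 -4.024
vertex 3.169 0.098 -4.084
endloop
endfacet
facet normal -0.818 -0.341 0.464
outer loop
vertex 3.093 0.549 -3.887
vertex 3.169 0.098 -4.084
vertex 3.881 -0.019 -2.916
endloop
endfacet
facet normal -0.134 0.378 -0.916
outer loop
vertex 3.169 0.098 -4.084
vertex 3.719 0.439 -4.024
vertex 3.567 -0.153 -4.246
endloop
endfacet
facet normal -0.464 -0.863 0.197
outer loop
vertex 3.169 0.098 -4.084
vertex 3.567 -0.153 -4.246
vertex 3.881 -0.019 -2.916
endloop
endfacet
facet normal -0.135 0.378 -0.916
outer loop
vertex 3.567 -0.153 -4.246
vertex 3.719 0.439 -4.024
vertex 4.054 -0.057 -4.278
endloop
endfacet
facet normal 0.196 -0.979 0.052
outer loop
vertex 3.567 -0.153 -4.246
vertex 4.054 -0.057 -4.278
vertex 3.881 -0.019 -2.916
endloop
endfacet
facet normal -0.134 0.379 -0.916
outer loop
vertex 4.054 -0.057 -4.278
vertex 3.719 0.439 -4.024
vertex 4.345 0.329 -4.161
endloop
endfacet
facet normal 0.776 -0.620 0.116
outer loop
vertex 4.054 -0.057 -4.278
vertex 4.345 0.329 -4.161
vertex 3.881 -0.019 -2.916
endloop
endfacet
facet normal -0.134 0.379 -0.916
outer loop
vertex 4.345 0.329 -4.161
vertex 3.719 0.439 -4.024
vertex 4.27 0.779 -3.964
endloop
endfacet
facet normal 0.937 0.003 0.350
outer loop
vertex 4.345 0.329 -4.161
vertex 4.27 0.779 -3.964
vertex 3.881 -0.019 -2.916
endloop
endfacet

endsolid


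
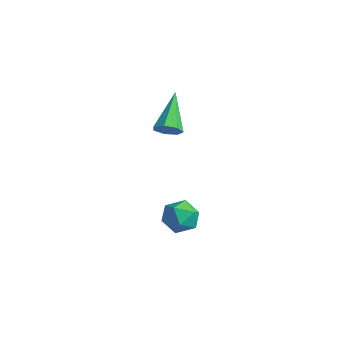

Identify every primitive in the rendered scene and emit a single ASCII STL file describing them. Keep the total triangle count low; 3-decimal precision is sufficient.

solid 
facet normal -0.317 0.909 0.272
outer loop
vertex -2.254 3.077 -3.655
vertex -1.902 2.997 -2.978
vertex -1.526 3.306 -3.572
endloop
endfacet
facet normal -0.225 0.873 -0.433
outer loop
vertex -2.254 3.077 -3.655
vertex -1.526 3.306 -3.572
vertex -1.741 2.935 -4.208
endloop
endfacet
facet normal -0.640 0.350 -0.684
outer loop
vertex -2.254 3.077 -3.655
vertex -1.741 2.935 -4.208
vertex -2.249 2.396 -4.008
endloop
endfacet
facet normal -0.989 0.062 -0.133
outer loop
vertex -2.254 3.077 -3.655
vertex -2.249 2.396 -4.008
vertex -2.349 2.434 -3.248
endloop
endfacet
facet normal -0.790 0.407 0.459
outer loop
vertex -2.254 3.077 -3.655
vertex -2.349 2.434 -3.248
vertex -1.902 2.997 -2.978
endloop
endfacet
facet normal 0.455 0.694 -0.558
outer loop
vertex -1.741 2.935 -4.208
vertex -1.526 3.306 -3.572
vertex -1.071 2.766 -3.872
endloop
endfacet
facet normal 0.306 0.752 0.584
outer loop
vertex -1.526 3.306 -3.572
vertex -1.902 2.997 -2.978
vertex -1.171 2.804 -3.112
endloop
endfacet
facet normal -0.460 -0.060 0.886
outer loop
vertex -1.902 2.997 -2.978
vertex -2.349 2.434 -3.248
vertex -1.679 2.265 -2.912
endloop
endfacet
facet normal -0.782 -0.619 -0.072
outer loop
vertex -2.349 2.434 -3.248
vertex -2.249 2.396 -4.008
vertex -1.894 1.894 -3.548
endloop
endfacet
facet normal -0.217 -0.153 -0.964
outer loop
vertex -2.249 2.396 -4.008
vertex -1.741 2.935 -4.208
vertex -1.518 2.203 -4.142
endloop
endfacet
facet normal 0.989 -0.062 0.133
outer loop
vertex -1.166 2.123 -3.465
vertex -1.071 2.766 -3.872
vertex -1.171 2.804 -3.112
endloop
endfacet
facet normal 0.640 -0.350 0.684
outer loop
vertex -1.166 2.123 -3.465
vertex -1.171 2.804 -3.112
vertex -1.679 2.265 -2.912
endloop
endfacet
facet normal 0.225 -0.873 0.433
outer loop
vertex -1.166 2.123 -3.465
vertex -1.679 2.265 -2.912
vertex -1.894 1.894 -3.548
endloop
endfacet
facet normal 0.317 -0.909 -0.272
outer loop
vertex -1.166 2.123 -3.465
vertex -1.894 1.894 -3.548
vertex -1.518 2.203 -4.142
endloop
endfacet
facet normal 0.790 -0.407 -0.459
outer loop
vertex -1.166 2.123 -3.465
vertex -1.518 2.203 -4.142
vertex -1.071 2.766 -3.872
endloop
endfacet
facet normal 0.782 0.619 0.072
outer loop
vertex -1.171 2.804 -3.112
vertex -1.071 2.766 -3.872
vertex -1.526 3.306 -3.572
endloop
endfacet
facet normal 0.217 0.153 0.964
outer loop
vertex -1.679 2.265 -2.912
vertex -1.171 2.804 -3.112
vertex -1.902 2.997 -2.978
endloop
endfacet
facet normal -0.455 -0.694 0.558
outer loop
vertex -1.894 1.894 -3.548
vertex -1.679 2.265 -2.912
vertex -2.349 2.434 -3.248
endloop
endfacet
facet normal -0.306 -0.752 -0.584
outer loop
vertex -1.518 2.203 -4.142
vertex -1.894 1.894 -3.548
vertex -2.249 2.396 -4.008
endloop
endfacet
facet normal 0.460 0.060 -0.886
outer loop
vertex -1.071 2.766 -3.872
vertex -1.518 2.203 -4.142
vertex -1.741 2.935 -4.208
endloop
endfacet
facet normal 0.505 -0.622 -0.599
outer loop
vertex -1.966 2.68 0.903
vertex -2.415 2.614 0.593
vertex -2.015 2.988 0.542
endloop
endfacet
facet normal 0.687 0.596 0.415
outer loop
vertex -1.966 2.68 0.903
vertex -2.015 2.988 0.542
vertex -3.305 3.706 1.647
endloop
endfacet
facet normal 0.504 -0.621 -0.600
outer loop
vertex -2.015 2.988 0.542
vertex -2.415 2.614 0.593
vertex -2.366 3.015 0.219
endloop
endfacet
facet normal 0.300 0.921 -0.249
outer loop
vertex -2.015 2.988 0.542
vertex -2.366 3.015 0.219
vertex -3.305 3.706 1.647
endloop
endfacet
facet normal 0.507 -0.620 -0.598
outer loop
vertex -2.366 3.015 0.219
vertex -2.415 2.614 0.593
vertex -2.753 2.739 0.177
endloop
endfacet
facet normal -0.418 0.679 -0.604
outer loop
vertex -2.366 3.015 0.219
vertex -2.753 2.739 0.177
vertex -3.305 3.706 1.647
endloop
endfacet
facet normal 0.506 -0.622 -0.598
outer loop
vertex -2.753 2.739 0.177
vertex -2.415 2.614 0.593
vertex -2.886 2.37 0.448
endloop
endfacet
facet normal -0.923 0.053 -0.381
outer loop
vertex -2.753 2.739 0.177
vertex -2.886 2.37 0.448
vertex -3.305 3.706 1.647
endloop
endfacet
facet normal 0.506 -0.620 -0.599
outer loop
vertex -2.886 2.37 0.448
vertex -2.415 2.614 0.593
vertex -2.664 2.184 0.828
endloop
endfacet
facet normal -0.837 -0.487 0.250
outer loop
vertex -2.886 2.37 0.448
vertex -2.664 2.184 0.828
vertex -3.305 3.706 1.647
endloop
endfacet
facet normal 0.505 -0.620 -0.600
outer loop
vertex -2.664 2.184 0.828
vertex -2.415 2.614 0.593
vertex -2.255 2.322 1.03
endloop
endfacet
facet normal -0.223 -0.533 0.816
outer loop
vertex -2.664 2.184 0.828
vertex -2.255 2.322 1.03
vertex -3.305 3.706 1.647
endloop
endfacet
facet normal 0.505 -0.621 -0.600
outer loop
vertex -2.255 2.322 1.03
vertex -2.415 2.614 0.593
vertex -1.966 2.68 0.903
endloop
endfacet
facet normal 0.455 -0.052 0.889
outer loop
vertex -2.255 2.322 1.03
vertex -1.966 2.68 0.903
vertex -3.305 3.706 1.647
endloop
endfacet

endsolid


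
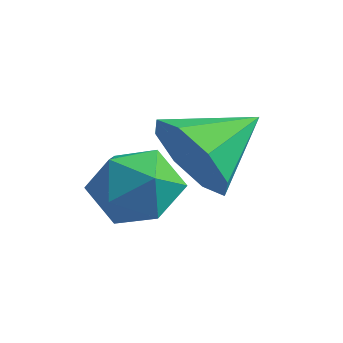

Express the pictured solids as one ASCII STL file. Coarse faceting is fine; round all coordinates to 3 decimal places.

solid 
facet normal 0.386 0.852 -0.354
outer loop
vertex 0.531 -1.511 -4.058
vertex 0.181 -1.092 -3.432
vertex 0.946 -1.403 -3.346
endloop
endfacet
facet normal 0.805 0.297 -0.514
outer loop
vertex 0.531 -1.511 -4.058
vertex 0.946 -1.403 -3.346
vertex 0.969 -2.138 -3.734
endloop
endfacet
facet normal 0.418 -0.169 -0.892
outer loop
vertex 0.531 -1.511 -4.058
vertex 0.969 -2.138 -3.734
vertex 0.218 -2.28 -4.059
endloop
endfacet
facet normal -0.239 0.098 -0.966
outer loop
vertex 0.531 -1.511 -4.058
vertex 0.218 -2.28 -4.059
vertex -0.269 -1.634 -3.873
endloop
endfacet
facet normal -0.259 0.730 -0.633
outer loop
vertex 0.531 -1.511 -4.058
vertex -0.269 -1.634 -3.873
vertex 0.181 -1.092 -3.432
endloop
endfacet
facet normal 0.995 -0.020 0.097
outer loop
vertex 0.969 -2.138 -3.734
vertex 0.946 -1.403 -3.346
vertex 0.889 -2.106 -2.907
endloop
endfacet
facet normal 0.317 0.879 0.356
outer loop
vertex 0.946 -1.403 -3.346
vertex 0.181 -1.092 -3.432
vertex 0.402 -1.46 -2.721
endloop
endfacet
facet normal -0.726 0.681 -0.097
outer loop
vertex 0.181 -1.092 -3.432
vertex -0.269 -1.634 -3.873
vertex -0.349 -1.602 -3.046
endloop
endfacet
facet normal -0.694 -0.340 -0.635
outer loop
vertex -0.269 -1.634 -3.873
vertex 0.218 -2.28 -4.059
vertex -0.326 -2.337 -3.434
endloop
endfacet
facet normal 0.369 -0.774 -0.515
outer loop
vertex 0.218 -2.28 -4.059
vertex 0.969 -2.138 -3.734
vertex 0.439 -2.648 -3.348
endloop
endfacet
facet normal 0.239 -0.098 0.966
outer loop
vertex 0.089 -2.229 -2.722
vertex 0.889 -2.106 -2.907
vertex 0.402 -1.46 -2.721
endloop
endfacet
facet normal -0.418 0.169 0.892
outer loop
vertex 0.089 -2.229 -2.722
vertex 0.402 -1.46 -2.721
vertex -0.349 -1.602 -3.046
endloop
endfacet
facet normal -0.805 -0.297 0.514
outer loop
vertex 0.089 -2.229 -2.722
vertex -0.349 -1.602 -3.046
vertex -0.326 -2.337 -3.434
endloop
endfacet
facet normal -0.386 -0.852 0.354
outer loop
vertex 0.089 -2.229 -2.722
vertex -0.326 -2.337 -3.434
vertex 0.439 -2.648 -3.348
endloop
endfacet
facet normal 0.259 -0.730 0.633
outer loop
vertex 0.089 -2.229 -2.722
vertex 0.439 -2.648 -3.348
vertex 0.889 -2.106 -2.907
endloop
endfacet
facet normal 0.694 0.340 0.635
outer loop
vertex 0.402 -1.46 -2.721
vertex 0.889 -2.106 -2.907
vertex 0.946 -1.403 -3.346
endloop
endfacet
facet normal -0.369 0.774 0.515
outer loop
vertex -0.349 -1.602 -3.046
vertex 0.402 -1.46 -2.721
vertex 0.181 -1.092 -3.432
endloop
endfacet
facet normal -0.995 0.020 -0.097
outer loop
vertex -0.326 -2.337 -3.434
vertex -0.349 -1.602 -3.046
vertex -0.269 -1.634 -3.873
endloop
endfacet
facet normal -0.317 -0.879 -0.356
outer loop
vertex 0.439 -2.648 -3.348
vertex -0.326 -2.337 -3.434
vertex 0.218 -2.28 -4.059
endloop
endfacet
facet normal 0.726 -0.681 0.097
outer loop
vertex 0.889 -2.106 -2.907
vertex 0.439 -2.648 -3.348
vertex 0.969 -2.138 -3.734
endloop
endfacet
facet normal -0.280 -0.880 -0.383
outer loop
vertex 1.892 -1.705 -3.105
vertex 1.342 -1.824 -2.429
vertex 1.278 -1.457 -3.226
endloop
endfacet
facet normal 0.401 0.711 -0.578
outer loop
vertex 1.892 -1.705 -3.105
vertex 1.278 -1.457 -3.226
vertex 1.718 -0.636 -1.911
endloop
endfacet
facet normal -0.280 -0.880 -0.383
outer loop
vertex 1.278 -1.457 -3.226
vertex 1.342 -1.824 -2.429
vertex 0.7 -1.424 -2.88
endloop
endfacet
facet normal -0.226 0.858 -0.460
outer loop
vertex 1.278 -1.457 -3.226
vertex 0.7 -1.424 -2.88
vertex 1.718 -0.636 -1.911
endloop
endfacet
facet normal -0.279 -0.880 -0.383
outer loop
vertex 0.7 -1.424 -2.88
vertex 1.342 -1.824 -2.429
vertex 0.499 -1.626 -2.27
endloop
endfacet
facet normal -0.638 0.769 0.045
outer loop
vertex 0.7 -1.424 -2.88
vertex 0.499 -1.626 -2.27
vertex 1.718 -0.636 -1.911
endloop
endfacet
facet normal -0.279 -0.880 -0.384
outer loop
vertex 0.499 -1.626 -2.27
vertex 1.342 -1.824 -2.429
vertex 0.791 -1.944 -1.753
endloop
endfacet
facet normal -0.590 0.495 0.638
outer loop
vertex 0.499 -1.626 -2.27
vertex 0.791 -1.944 -1.753
vertex 1.718 -0.636 -1.911
endloop
endfacet
facet normal -0.280 -0.880 -0.384
outer loop
vertex 0.791 -1.944 -1.753
vertex 1.342 -1.824 -2.429
vertex 1.405 -2.192 -1.632
endloop
endfacet
facet normal -0.112 0.197 0.974
outer loop
vertex 0.791 -1.944 -1.753
vertex 1.405 -2.192 -1.632
vertex 1.718 -0.636 -1.911
endloop
endfacet
facet normal -0.278 -0.880 -0.384
outer loop
vertex 1.405 -2.192 -1.632
vertex 1.342 -1.824 -2.429
vertex 1.983 -2.224 -1.977
endloop
endfacet
facet normal 0.514 0.050 0.856
outer loop
vertex 1.405 -2.192 -1.632
vertex 1.983 -2.224 -1.977
vertex 1.718 -0.636 -1.911
endloop
endfacet
facet normal -0.279 -0.880 -0.383
outer loop
vertex 1.983 -2.224 -1.977
vertex 1.342 -1.824 -2.429
vertex 2.184 -2.022 -2.588
endloop
endfacet
facet normal 0.926 0.140 0.351
outer loop
vertex 1.983 -2.224 -1.977
vertex 2.184 -2.022 -2.588
vertex 1.718 -0.636 -1.911
endloop
endfacet
facet normal -0.279 -0.881 -0.382
outer loop
vertex 2.184 -2.022 -2.588
vertex 1.342 -1.824 -2.429
vertex 1.892 -1.705 -3.105
endloop
endfacet
facet normal 0.878 0.413 -0.242
outer loop
vertex 2.184 -2.022 -2.588
vertex 1.892 -1.705 -3.105
vertex 1.718 -0.636 -1.911
endloop
endfacet

endsolid


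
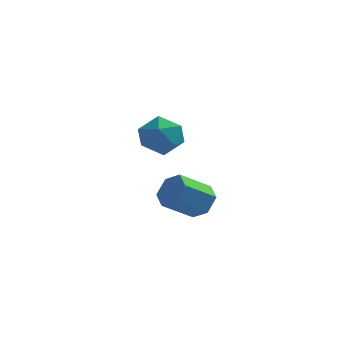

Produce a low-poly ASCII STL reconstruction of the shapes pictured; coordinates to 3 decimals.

solid 
facet normal 0.653 0.502 -0.567
outer loop
vertex 0.009 -0.042 -3.789
vertex -0.251 -0.451 -4.451
vertex -0.609 0.255 -4.238
endloop
endfacet
facet normal -0.070 0.785 0.616
outer loop
vertex 0.009 -0.042 -3.789
vertex -0.609 0.255 -4.238
vertex -1.029 -0.841 -2.888
endloop
endfacet
facet normal -0.068 0.785 0.616
outer loop
vertex -1.029 -0.841 -2.888
vertex -0.609 0.255 -4.238
vertex -1.648 -0.543 -3.336
endloop
endfacet
facet normal -0.652 -0.503 0.567
outer loop
vertex -1.029 -0.841 -2.888
vertex -1.648 -0.543 -3.336
vertex -1.289 -1.249 -3.549
endloop
endfacet
facet normal 0.653 0.502 -0.567
outer loop
vertex -0.609 0.255 -4.238
vertex -0.251 -0.451 -4.451
vertex -0.869 -0.153 -4.899
endloop
endfacet
facet normal -0.687 0.707 -0.166
outer loop
vertex -0.609 0.255 -4.238
vertex -0.869 -0.153 -4.899
vertex -1.648 -0.543 -3.336
endloop
endfacet
facet normal -0.688 0.707 -0.166
outer loop
vertex -1.648 -0.543 -3.336
vertex -0.869 -0.153 -4.899
vertex -1.908 -0.952 -3.998
endloop
endfacet
facet normal -0.652 -0.503 0.567
outer loop
vertex -1.648 -0.543 -3.336
vertex -1.908 -0.952 -3.998
vertex -1.289 -1.249 -3.549
endloop
endfacet
facet normal 0.653 0.502 -0.567
outer loop
vertex -0.869 -0.153 -4.899
vertex -0.251 -0.451 -4.451
vertex -0.511 -0.859 -5.112
endloop
endfacet
facet normal -0.618 -0.078 -0.782
outer loop
vertex -0.869 -0.153 -4.899
vertex -0.511 -0.859 -5.112
vertex -1.908 -0.952 -3.998
endloop
endfacet
facet normal -0.618 -0.079 -0.782
outer loop
vertex -1.908 -0.952 -3.998
vertex -0.511 -0.859 -5.112
vertex -1.549 -1.658 -4.211
endloop
endfacet
facet normal -0.652 -0.503 0.567
outer loop
vertex -1.908 -0.952 -3.998
vertex -1.549 -1.658 -4.211
vertex -1.289 -1.249 -3.549
endloop
endfacet
facet normal 0.652 0.503 -0.567
outer loop
vertex -0.511 -0.859 -5.112
vertex -0.251 -0.451 -4.451
vertex 0.108 -1.157 -4.664
endloop
endfacet
facet normal 0.069 -0.784 -0.617
outer loop
vertex -0.511 -0.859 -5.112
vertex 0.108 -1.157 -4.664
vertex -1.549 -1.658 -4.211
endloop
endfacet
facet normal 0.069 -0.785 -0.615
outer loop
vertex -1.549 -1.658 -4.211
vertex 0.108 -1.157 -4.664
vertex -0.931 -1.955 -3.762
endloop
endfacet
facet normal -0.653 -0.502 0.567
outer loop
vertex -1.549 -1.658 -4.211
vertex -0.931 -1.955 -3.762
vertex -1.289 -1.249 -3.549
endloop
endfacet
facet normal 0.652 0.503 -0.567
outer loop
vertex 0.108 -1.157 -4.664
vertex -0.251 -0.451 -4.451
vertex 0.368 -0.748 -4.002
endloop
endfacet
facet normal 0.688 -0.707 0.167
outer loop
vertex 0.108 -1.157 -4.664
vertex 0.368 -0.748 -4.002
vertex -0.931 -1.955 -3.762
endloop
endfacet
facet normal 0.688 -0.707 0.166
outer loop
vertex -0.931 -1.955 -3.762
vertex 0.368 -0.748 -4.002
vertex -0.671 -1.547 -3.101
endloop
endfacet
facet normal -0.653 -0.502 0.567
outer loop
vertex -0.931 -1.955 -3.762
vertex -0.671 -1.547 -3.101
vertex -1.289 -1.249 -3.549
endloop
endfacet
facet normal 0.652 0.503 -0.567
outer loop
vertex 0.368 -0.748 -4.002
vertex -0.251 -0.451 -4.451
vertex 0.009 -0.042 -3.789
endloop
endfacet
facet normal 0.618 0.078 0.782
outer loop
vertex 0.368 -0.748 -4.002
vertex 0.009 -0.042 -3.789
vertex -0.671 -1.547 -3.101
endloop
endfacet
facet normal 0.619 0.078 0.782
outer loop
vertex -0.671 -1.547 -3.101
vertex 0.009 -0.042 -3.789
vertex -1.029 -0.841 -2.888
endloop
endfacet
facet normal -0.653 -0.502 0.567
outer loop
vertex -0.671 -1.547 -3.101
vertex -1.029 -0.841 -2.888
vertex -1.289 -1.249 -3.549
endloop
endfacet
facet normal -0.221 0.767 0.603
outer loop
vertex -3.457 4.386 -2.706
vertex -2.905 3.914 -1.903
vertex -2.401 4.592 -2.581
endloop
endfacet
facet normal -0.182 0.980 -0.077
outer loop
vertex -3.457 4.386 -2.706
vertex -2.401 4.592 -2.581
vertex -2.809 4.438 -3.572
endloop
endfacet
facet normal -0.656 0.603 -0.454
outer loop
vertex -3.457 4.386 -2.706
vertex -2.809 4.438 -3.572
vertex -3.565 3.665 -3.507
endloop
endfacet
facet normal -0.988 0.156 -0.008
outer loop
vertex -3.457 4.386 -2.706
vertex -3.565 3.665 -3.507
vertex -3.624 3.342 -2.475
endloop
endfacet
facet normal -0.719 0.258 0.646
outer loop
vertex -3.457 4.386 -2.706
vertex -3.624 3.342 -2.475
vertex -2.905 3.914 -1.903
endloop
endfacet
facet normal 0.470 0.822 -0.321
outer loop
vertex -2.809 4.438 -3.572
vertex -2.401 4.592 -2.581
vertex -1.856 3.998 -3.305
endloop
endfacet
facet normal 0.406 0.477 0.779
outer loop
vertex -2.401 4.592 -2.581
vertex -2.905 3.914 -1.903
vertex -1.915 3.675 -2.273
endloop
endfacet
facet normal -0.398 -0.348 0.849
outer loop
vertex -2.905 3.914 -1.903
vertex -3.624 3.342 -2.475
vertex -2.671 2.902 -2.208
endloop
endfacet
facet normal -0.834 -0.512 -0.208
outer loop
vertex -3.624 3.342 -2.475
vertex -3.565 3.665 -3.507
vertex -3.079 2.748 -3.199
endloop
endfacet
facet normal -0.297 0.212 -0.931
outer loop
vertex -3.565 3.665 -3.507
vertex -2.809 4.438 -3.572
vertex -2.575 3.426 -3.877
endloop
endfacet
facet normal 0.988 -0.156 0.008
outer loop
vertex -2.023 2.954 -3.074
vertex -1.856 3.998 -3.305
vertex -1.915 3.675 -2.273
endloop
endfacet
facet normal 0.656 -0.603 0.454
outer loop
vertex -2.023 2.954 -3.074
vertex -1.915 3.675 -2.273
vertex -2.671 2.902 -2.208
endloop
endfacet
facet normal 0.182 -0.980 0.077
outer loop
vertex -2.023 2.954 -3.074
vertex -2.671 2.902 -2.208
vertex -3.079 2.748 -3.199
endloop
endfacet
facet normal 0.221 -0.767 -0.603
outer loop
vertex -2.023 2.954 -3.074
vertex -3.079 2.748 -3.199
vertex -2.575 3.426 -3.877
endloop
endfacet
facet normal 0.719 -0.258 -0.646
outer loop
vertex -2.023 2.954 -3.074
vertex -2.575 3.426 -3.877
vertex -1.856 3.998 -3.305
endloop
endfacet
facet normal 0.834 0.512 0.208
outer loop
vertex -1.915 3.675 -2.273
vertex -1.856 3.998 -3.305
vertex -2.401 4.592 -2.581
endloop
endfacet
facet normal 0.297 -0.212 0.931
outer loop
vertex -2.671 2.902 -2.208
vertex -1.915 3.675 -2.273
vertex -2.905 3.914 -1.903
endloop
endfacet
facet normal -0.470 -0.822 0.321
outer loop
vertex -3.079 2.748 -3.199
vertex -2.671 2.902 -2.208
vertex -3.624 3.342 -2.475
endloop
endfacet
facet normal -0.406 -0.477 -0.779
outer loop
vertex -2.575 3.426 -3.877
vertex -3.079 2.748 -3.199
vertex -3.565 3.665 -3.507
endloop
endfacet
facet normal 0.398 0.348 -0.849
outer loop
vertex -1.856 3.998 -3.305
vertex -2.575 3.426 -3.877
vertex -2.809 4.438 -3.572
endloop
endfacet

endsolid


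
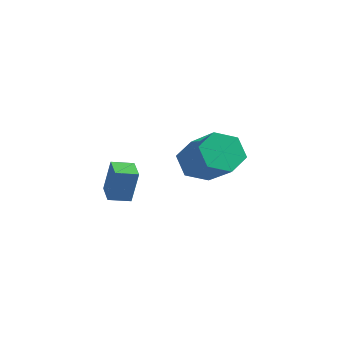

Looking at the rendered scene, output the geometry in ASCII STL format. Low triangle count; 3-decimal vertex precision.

solid 
facet normal -0.555 -0.816 0.161
outer loop
vertex 3.84 -2.549 1.735
vertex 3.028 -1.96 1.924
vertex 3.478 -2.586 0.3
endloop
endfacet
facet normal 0.795 -0.578 -0.186
outer loop
vertex 3.972 -1.86 0.156
vertex 3.84 -2.549 1.735
vertex 3.478 -2.586 0.3
endloop
endfacet
facet normal -0.554 -0.816 0.161
outer loop
vertex 3.478 -2.586 0.3
vertex 3.028 -1.96 1.924
vertex 2.667 -1.998 0.489
endloop
endfacet
facet normal -0.245 -0.026 -0.969
outer loop
vertex 2.667 -1.998 0.489
vertex 3.972 -1.86 0.156
vertex 3.478 -2.586 0.3
endloop
endfacet
facet normal 0.244 0.026 0.969
outer loop
vertex 3.84 -2.549 1.735
vertex 3.522 -1.234 1.78
vertex 3.028 -1.96 1.924
endloop
endfacet
facet normal 0.796 -0.576 -0.185
outer loop
vertex 4.333 -1.822 1.591
vertex 3.84 -2.549 1.735
vertex 3.972 -1.86 0.156
endloop
endfacet
facet normal 0.245 0.026 0.969
outer loop
vertex 4.333 -1.822 1.591
vertex 3.522 -1.234 1.78
vertex 3.84 -2.549 1.735
endloop
endfacet
facet normal -0.795 0.578 0.185
outer loop
vertex 3.028 -1.96 1.924
vertex 3.522 -1.234 1.78
vertex 2.667 -1.998 0.489
endloop
endfacet
facet normal -0.245 -0.026 -0.969
outer loop
vertex 3.16 -1.271 0.345
vertex 3.972 -1.86 0.156
vertex 2.667 -1.998 0.489
endloop
endfacet
facet normal -0.796 0.576 0.186
outer loop
vertex 2.667 -1.998 0.489
vertex 3.522 -1.234 1.78
vertex 3.16 -1.271 0.345
endloop
endfacet
facet normal 0.555 0.816 -0.161
outer loop
vertex 3.16 -1.271 0.345
vertex 4.333 -1.822 1.591
vertex 3.972 -1.86 0.156
endloop
endfacet
facet normal 0.554 0.816 -0.161
outer loop
vertex 3.522 -1.234 1.78
vertex 4.333 -1.822 1.591
vertex 3.16 -1.271 0.345
endloop
endfacet
facet normal -0.814 0.274 -0.513
outer loop
vertex 3.628 3.591 0.321
vertex 3.126 2.781 0.685
vertex 3.104 3.665 1.192
endloop
endfacet
facet normal 0.272 0.959 0.082
outer loop
vertex 3.628 3.591 0.321
vertex 3.104 3.665 1.192
vertex 5.296 3.029 1.371
endloop
endfacet
facet normal 0.272 0.959 0.081
outer loop
vertex 5.296 3.029 1.371
vertex 3.104 3.665 1.192
vertex 4.772 3.104 2.243
endloop
endfacet
facet normal 0.814 -0.274 0.513
outer loop
vertex 5.296 3.029 1.371
vertex 4.772 3.104 2.243
vertex 4.794 2.219 1.735
endloop
endfacet
facet normal -0.814 0.274 -0.512
outer loop
vertex 3.104 3.665 1.192
vertex 3.126 2.781 0.685
vertex 2.602 2.855 1.557
endloop
endfacet
facet normal -0.309 0.543 0.781
outer loop
vertex 3.104 3.665 1.192
vertex 2.602 2.855 1.557
vertex 4.772 3.104 2.243
endloop
endfacet
facet normal -0.309 0.543 0.781
outer loop
vertex 4.772 3.104 2.243
vertex 2.602 2.855 1.557
vertex 4.27 2.294 2.607
endloop
endfacet
facet normal 0.814 -0.274 0.513
outer loop
vertex 4.772 3.104 2.243
vertex 4.27 2.294 2.607
vertex 4.794 2.219 1.735
endloop
endfacet
facet normal -0.814 0.274 -0.512
outer loop
vertex 2.602 2.855 1.557
vertex 3.126 2.781 0.685
vertex 2.624 1.971 1.049
endloop
endfacet
facet normal -0.581 -0.417 0.700
outer loop
vertex 2.602 2.855 1.557
vertex 2.624 1.971 1.049
vertex 4.27 2.294 2.607
endloop
endfacet
facet normal -0.581 -0.416 0.700
outer loop
vertex 4.27 2.294 2.607
vertex 2.624 1.971 1.049
vertex 4.292 1.409 2.099
endloop
endfacet
facet normal 0.814 -0.274 0.513
outer loop
vertex 4.27 2.294 2.607
vertex 4.292 1.409 2.099
vertex 4.794 2.219 1.735
endloop
endfacet
facet normal -0.814 0.274 -0.513
outer loop
vertex 2.624 1.971 1.049
vertex 3.126 2.781 0.685
vertex 3.148 1.896 0.177
endloop
endfacet
facet normal -0.272 -0.959 -0.081
outer loop
vertex 2.624 1.971 1.049
vertex 3.148 1.896 0.177
vertex 4.292 1.409 2.099
endloop
endfacet
facet normal -0.271 -0.959 -0.082
outer loop
vertex 4.292 1.409 2.099
vertex 3.148 1.896 0.177
vertex 4.816 1.335 1.228
endloop
endfacet
facet normal 0.814 -0.274 0.513
outer loop
vertex 4.292 1.409 2.099
vertex 4.816 1.335 1.228
vertex 4.794 2.219 1.735
endloop
endfacet
facet normal -0.814 0.274 -0.513
outer loop
vertex 3.148 1.896 0.177
vertex 3.126 2.781 0.685
vertex 3.65 2.706 -0.187
endloop
endfacet
facet normal 0.309 -0.543 -0.781
outer loop
vertex 3.148 1.896 0.177
vertex 3.65 2.706 -0.187
vertex 4.816 1.335 1.228
endloop
endfacet
facet normal 0.309 -0.543 -0.781
outer loop
vertex 4.816 1.335 1.228
vertex 3.65 2.706 -0.187
vertex 5.318 2.145 0.863
endloop
endfacet
facet normal 0.814 -0.274 0.512
outer loop
vertex 4.816 1.335 1.228
vertex 5.318 2.145 0.863
vertex 4.794 2.219 1.735
endloop
endfacet
facet normal -0.814 0.274 -0.513
outer loop
vertex 3.65 2.706 -0.187
vertex 3.126 2.781 0.685
vertex 3.628 3.591 0.321
endloop
endfacet
facet normal 0.581 0.416 -0.700
outer loop
vertex 3.65 2.706 -0.187
vertex 3.628 3.591 0.321
vertex 5.318 2.145 0.863
endloop
endfacet
facet normal 0.581 0.416 -0.700
outer loop
vertex 5.318 2.145 0.863
vertex 3.628 3.591 0.321
vertex 5.296 3.029 1.371
endloop
endfacet
facet normal 0.814 -0.274 0.512
outer loop
vertex 5.318 2.145 0.863
vertex 5.296 3.029 1.371
vertex 4.794 2.219 1.735
endloop
endfacet

endsolid


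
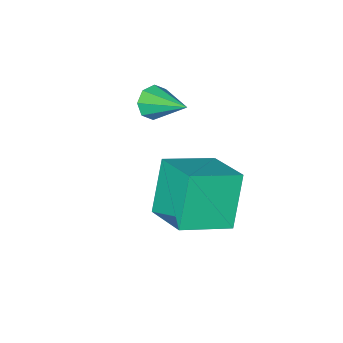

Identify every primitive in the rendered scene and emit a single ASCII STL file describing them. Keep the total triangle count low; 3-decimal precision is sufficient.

solid 
facet normal 0.084 -0.892 -0.444
outer loop
vertex -0.121 -2.848 0.856
vertex -0.346 -2.613 0.341
vertex 0.212 -2.678 0.577
endloop
endfacet
facet normal 0.624 0.058 0.780
outer loop
vertex -0.121 -2.848 0.856
vertex 0.212 -2.678 0.577
vertex -0.474 -1.247 1.019
endloop
endfacet
facet normal 0.083 -0.893 -0.443
outer loop
vertex 0.212 -2.678 0.577
vertex -0.346 -2.613 0.341
vertex 0.218 -2.47 0.159
endloop
endfacet
facet normal 0.906 0.373 0.199
outer loop
vertex 0.212 -2.678 0.577
vertex 0.218 -2.47 0.159
vertex -0.474 -1.247 1.019
endloop
endfacet
facet normal 0.083 -0.892 -0.445
outer loop
vertex 0.218 -2.47 0.159
vertex -0.346 -2.613 0.341
vertex -0.107 -2.345 -0.152
endloop
endfacet
facet normal 0.641 0.650 -0.409
outer loop
vertex 0.218 -2.47 0.159
vertex -0.107 -2.345 -0.152
vertex -0.474 -1.247 1.019
endloop
endfacet
facet normal 0.085 -0.892 -0.444
outer loop
vertex -0.107 -2.345 -0.152
vertex -0.346 -2.613 0.341
vertex -0.572 -2.378 -0.175
endloop
endfacet
facet normal -0.018 0.727 -0.687
outer loop
vertex -0.107 -2.345 -0.152
vertex -0.572 -2.378 -0.175
vertex -0.474 -1.247 1.019
endloop
endfacet
facet normal 0.081 -0.893 -0.442
outer loop
vertex -0.572 -2.378 -0.175
vertex -0.346 -2.613 0.341
vertex -0.905 -2.547 0.105
endloop
endfacet
facet normal -0.681 0.559 -0.473
outer loop
vertex -0.572 -2.378 -0.175
vertex -0.905 -2.547 0.105
vertex -0.474 -1.247 1.019
endloop
endfacet
facet normal 0.082 -0.892 -0.445
outer loop
vertex -0.905 -2.547 0.105
vertex -0.346 -2.613 0.341
vertex -0.911 -2.756 0.523
endloop
endfacet
facet normal -0.964 0.244 0.108
outer loop
vertex -0.905 -2.547 0.105
vertex -0.911 -2.756 0.523
vertex -0.474 -1.247 1.019
endloop
endfacet
facet normal 0.083 -0.893 -0.443
outer loop
vertex -0.911 -2.756 0.523
vertex -0.346 -2.613 0.341
vertex -0.586 -2.88 0.834
endloop
endfacet
facet normal -0.698 -0.033 0.716
outer loop
vertex -0.911 -2.756 0.523
vertex -0.586 -2.88 0.834
vertex -0.474 -1.247 1.019
endloop
endfacet
facet normal 0.082 -0.893 -0.443
outer loop
vertex -0.586 -2.88 0.834
vertex -0.346 -2.613 0.341
vertex -0.121 -2.848 0.856
endloop
endfacet
facet normal -0.039 -0.110 0.993
outer loop
vertex -0.586 -2.88 0.834
vertex -0.121 -2.848 0.856
vertex -0.474 -1.247 1.019
endloop
endfacet
facet normal -0.903 0.271 -0.334
outer loop
vertex -0.583 -0.129 -0.581
vertex -0.333 1.384 -0.028
vertex 0.161 0.342 -2.207
endloop
endfacet
facet normal -0.153 -0.928 -0.339
outer loop
vertex 1.713 -0.124 -1.632
vertex -0.583 -0.129 -0.581
vertex 0.161 0.342 -2.207
endloop
endfacet
facet normal -0.903 0.271 -0.334
outer loop
vertex 0.161 0.342 -2.207
vertex -0.333 1.384 -0.028
vertex 0.411 1.855 -1.655
endloop
endfacet
facet normal 0.402 0.254 -0.879
outer loop
vertex 0.411 1.855 -1.655
vertex 1.713 -0.124 -1.632
vertex 0.161 0.342 -2.207
endloop
endfacet
facet normal -0.402 -0.255 0.879
outer loop
vertex -0.583 -0.129 -0.581
vertex 1.219 0.918 0.547
vertex -0.333 1.384 -0.028
endloop
endfacet
facet normal -0.153 -0.928 -0.339
outer loop
vertex 0.969 -0.595 -0.005
vertex -0.583 -0.129 -0.581
vertex 1.713 -0.124 -1.632
endloop
endfacet
facet normal -0.403 -0.254 0.879
outer loop
vertex 0.969 -0.595 -0.005
vertex 1.219 0.918 0.547
vertex -0.583 -0.129 -0.581
endloop
endfacet
facet normal 0.153 0.928 0.339
outer loop
vertex -0.333 1.384 -0.028
vertex 1.219 0.918 0.547
vertex 0.411 1.855 -1.655
endloop
endfacet
facet normal 0.403 0.255 -0.879
outer loop
vertex 1.963 1.389 -1.079
vertex 1.713 -0.124 -1.632
vertex 0.411 1.855 -1.655
endloop
endfacet
facet normal 0.153 0.928 0.339
outer loop
vertex 0.411 1.855 -1.655
vertex 1.219 0.918 0.547
vertex 1.963 1.389 -1.079
endloop
endfacet
facet normal 0.903 -0.271 0.334
outer loop
vertex 1.963 1.389 -1.079
vertex 0.969 -0.595 -0.005
vertex 1.713 -0.124 -1.632
endloop
endfacet
facet normal 0.903 -0.271 0.334
outer loop
vertex 1.219 0.918 0.547
vertex 0.969 -0.595 -0.005
vertex 1.963 1.389 -1.079
endloop
endfacet

endsolid
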